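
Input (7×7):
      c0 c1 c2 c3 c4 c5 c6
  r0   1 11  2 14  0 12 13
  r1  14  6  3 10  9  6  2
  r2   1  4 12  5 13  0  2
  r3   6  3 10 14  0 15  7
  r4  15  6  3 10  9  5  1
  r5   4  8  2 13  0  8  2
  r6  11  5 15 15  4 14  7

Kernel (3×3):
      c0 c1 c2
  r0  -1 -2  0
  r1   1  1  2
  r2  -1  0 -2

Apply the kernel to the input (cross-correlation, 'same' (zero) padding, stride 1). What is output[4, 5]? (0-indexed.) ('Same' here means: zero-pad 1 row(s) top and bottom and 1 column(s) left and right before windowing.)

-18

The receptive field on the zero-padded input at this output position is [0 15 7 / 9 5 1 / 0 8 2]. Elementwise product with the kernel and sum: 0·-1 + 15·-2 + 9·1 + 5·1 + 1·2 + 0·-1 + 2·-2.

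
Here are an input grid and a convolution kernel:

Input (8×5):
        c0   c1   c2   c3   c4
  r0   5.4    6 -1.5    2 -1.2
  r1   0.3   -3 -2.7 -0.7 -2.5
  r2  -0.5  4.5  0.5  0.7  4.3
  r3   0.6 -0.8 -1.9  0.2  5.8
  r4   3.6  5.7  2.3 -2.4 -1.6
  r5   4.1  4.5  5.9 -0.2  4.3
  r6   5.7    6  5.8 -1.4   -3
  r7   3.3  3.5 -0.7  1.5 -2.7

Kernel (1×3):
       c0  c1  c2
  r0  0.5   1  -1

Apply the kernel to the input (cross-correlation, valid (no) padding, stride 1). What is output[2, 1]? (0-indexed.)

2.05

The receptive field on the input at this output position is [4.5 0.5 0.7]. Elementwise product with the kernel and sum: 4.5·0.5 + 0.5·1 + 0.7·-1.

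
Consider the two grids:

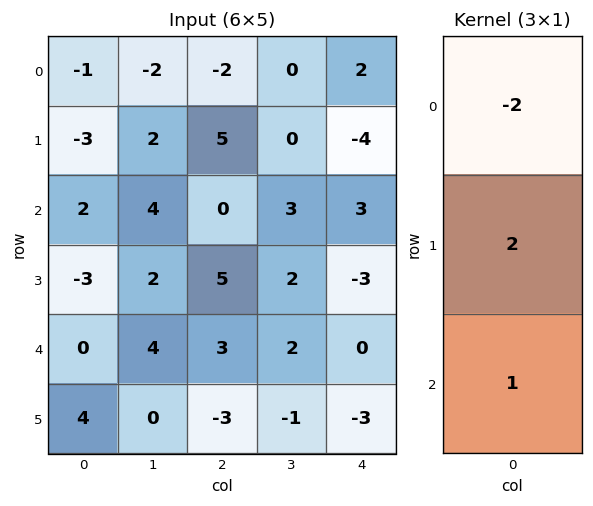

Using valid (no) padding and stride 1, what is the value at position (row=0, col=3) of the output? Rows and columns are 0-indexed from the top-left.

3

The receptive field on the input at this output position is [0 / 0 / 3]. Elementwise product with the kernel and sum: 0·-2 + 0·2 + 3·1.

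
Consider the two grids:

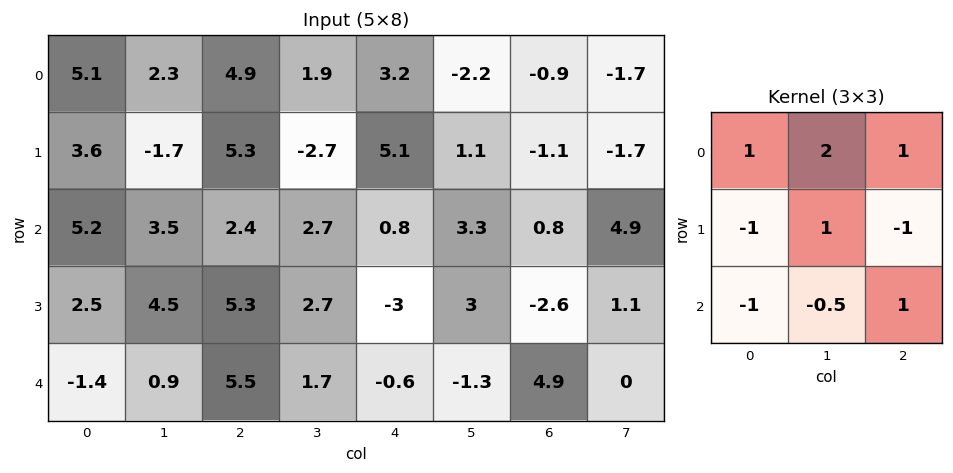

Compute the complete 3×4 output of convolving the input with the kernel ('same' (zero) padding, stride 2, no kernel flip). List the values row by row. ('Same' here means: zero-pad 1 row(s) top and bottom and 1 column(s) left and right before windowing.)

-0.7 -2.95 4.75 0.75
10.45 -2.05 5.2 -10.8
7.2 20.7 -1.3 5.1

Output[0,0]: The receptive field on the zero-padded input at this output position is [0 0 0 / 0 5.1 2.3 / 0 3.6 -1.7]. Elementwise product with the kernel and sum: 0·1 + 0·2 + 0·1 + 0·-1 + 5.1·1 + 2.3·-1 + 0·-1 + 3.6·-0.5 + -1.7·1.
Output[0,1]: The receptive field on the zero-padded input at this output position is [0 0 0 / 2.3 4.9 1.9 / -1.7 5.3 -2.7]. Elementwise product with the kernel and sum: 0·1 + 0·2 + 0·1 + 2.3·-1 + 4.9·1 + 1.9·-1 + -1.7·-1 + 5.3·-0.5 + -2.7·1.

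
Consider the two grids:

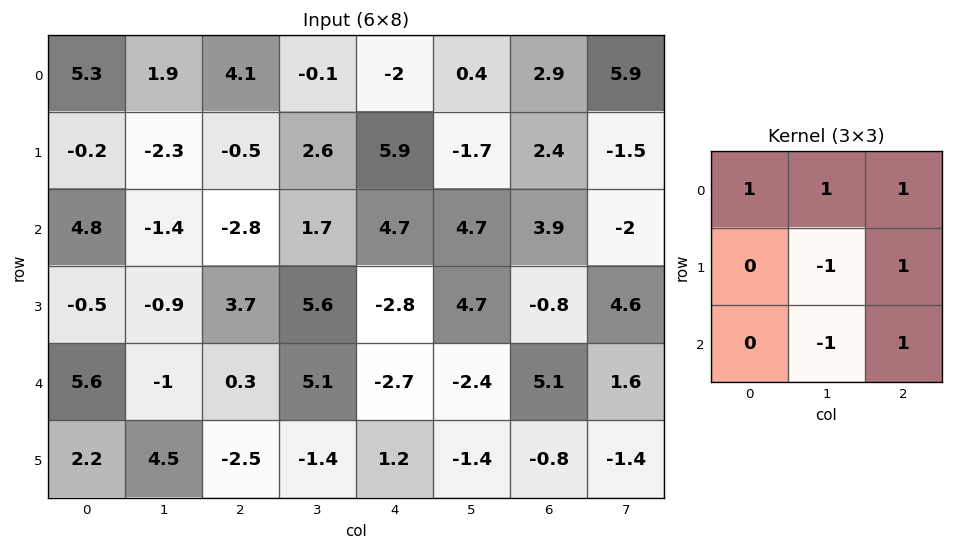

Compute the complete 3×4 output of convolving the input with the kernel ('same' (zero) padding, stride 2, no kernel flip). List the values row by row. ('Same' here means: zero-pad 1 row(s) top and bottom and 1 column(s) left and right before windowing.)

Output[0,0]: The receptive field on the zero-padded input at this output position is [0 0 0 / 0 5.3 1.9 / 0 -0.2 -2.3]. Elementwise product with the kernel and sum: 0·1 + 0·1 + 0·1 + 5.3·-1 + 1.9·1 + -0.2·-1 + -2.3·1.

-5.5 -1.1 -5.2 -0.9
-9.1 6.2 14.3 -1.3
-5.7 14.3 5.2 4.4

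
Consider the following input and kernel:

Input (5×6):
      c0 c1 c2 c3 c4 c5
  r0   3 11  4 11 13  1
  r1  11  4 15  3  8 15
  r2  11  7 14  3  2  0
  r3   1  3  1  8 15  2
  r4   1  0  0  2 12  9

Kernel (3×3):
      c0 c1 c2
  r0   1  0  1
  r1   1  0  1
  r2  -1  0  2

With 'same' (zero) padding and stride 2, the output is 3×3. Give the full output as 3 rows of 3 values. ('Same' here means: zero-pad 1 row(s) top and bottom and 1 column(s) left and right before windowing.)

Output[0,0]: The receptive field on the zero-padded input at this output position is [0 0 0 / 0 3 11 / 0 11 4]. Elementwise product with the kernel and sum: 0·1 + 0·1 + 0·1 + 11·1 + 0·-1 + 4·2.
Output[0,1]: The receptive field on the zero-padded input at this output position is [0 0 0 / 11 4 11 / 4 15 3]. Elementwise product with the kernel and sum: 0·1 + 0·1 + 11·1 + 11·1 + 4·-1 + 3·2.

19 24 39
17 30 17
3 13 21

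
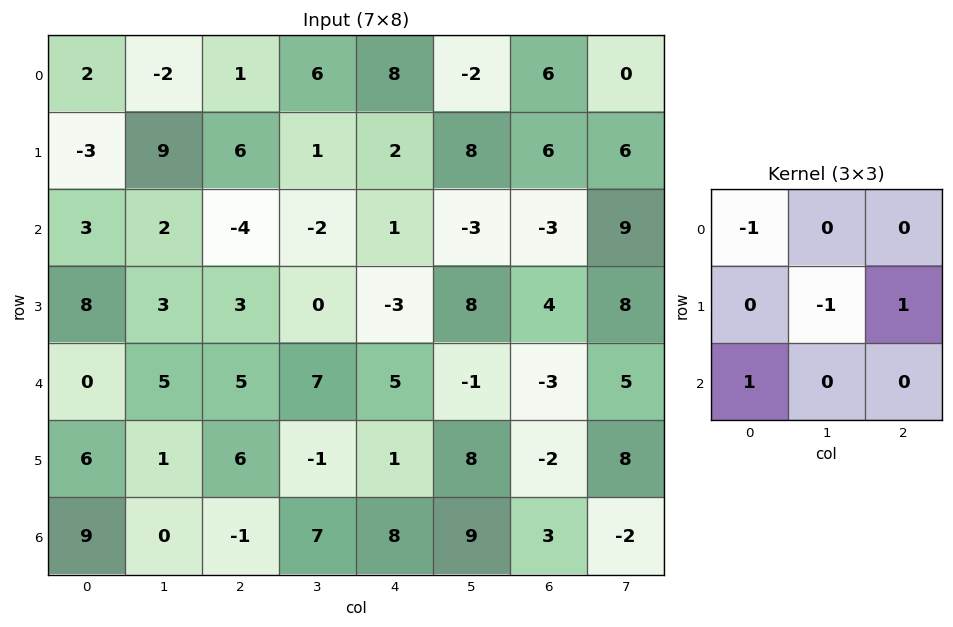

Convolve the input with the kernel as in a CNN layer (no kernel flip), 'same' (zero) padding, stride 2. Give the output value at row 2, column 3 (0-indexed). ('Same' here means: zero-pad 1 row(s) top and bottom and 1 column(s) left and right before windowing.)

8

The receptive field on the zero-padded input at this output position is [8 4 8 / -1 -3 5 / 8 -2 8]. Elementwise product with the kernel and sum: 8·-1 + -3·-1 + 5·1 + 8·1.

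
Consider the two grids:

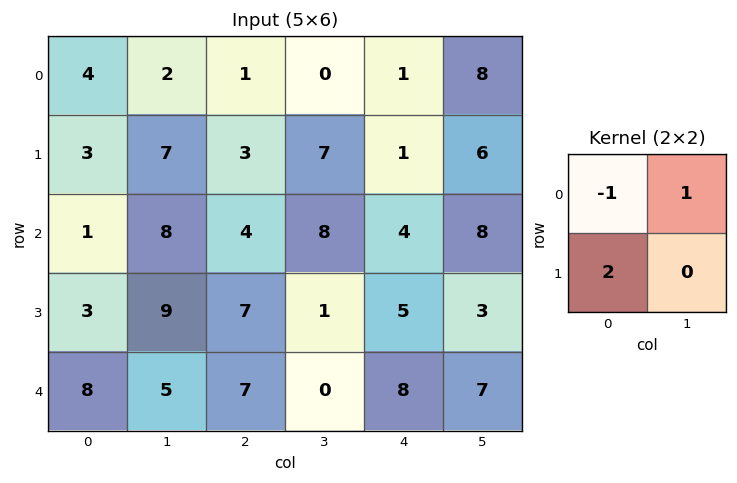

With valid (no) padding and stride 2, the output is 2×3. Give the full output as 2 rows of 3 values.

Output[0,0]: The receptive field on the input at this output position is [4 2 / 3 7]. Elementwise product with the kernel and sum: 4·-1 + 2·1 + 3·2.
Output[0,1]: The receptive field on the input at this output position is [1 0 / 3 7]. Elementwise product with the kernel and sum: 1·-1 + 0·1 + 3·2.

4 5 9
13 18 14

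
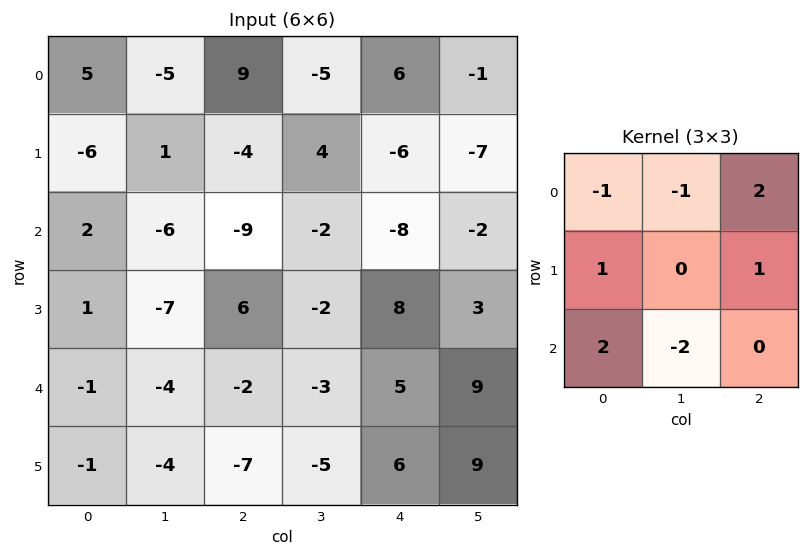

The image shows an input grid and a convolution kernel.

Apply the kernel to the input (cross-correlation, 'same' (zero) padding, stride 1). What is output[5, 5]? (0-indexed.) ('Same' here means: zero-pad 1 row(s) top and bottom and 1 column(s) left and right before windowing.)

The receptive field on the zero-padded input at this output position is [5 9 0 / 6 9 0 / 0 0 0]. Elementwise product with the kernel and sum: 5·-1 + 9·-1 + 0·2 + 6·1 + 0·1 + 0·2 + 0·-2.

-8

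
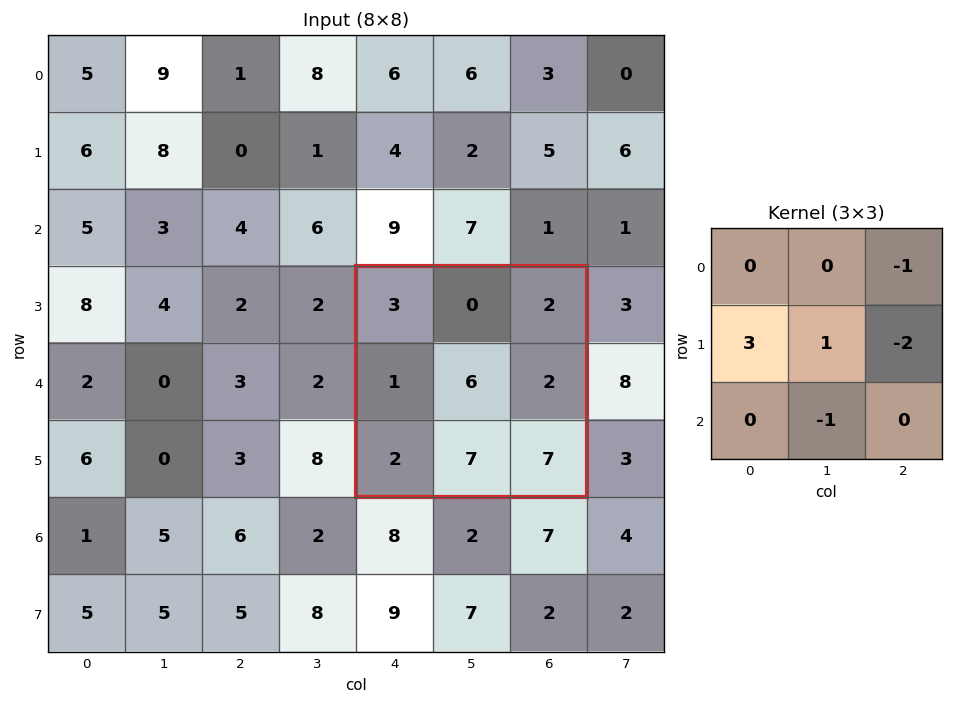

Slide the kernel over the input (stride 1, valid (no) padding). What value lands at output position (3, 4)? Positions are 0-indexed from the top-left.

The receptive field on the input at this output position is [3 0 2 / 1 6 2 / 2 7 7]. Elementwise product with the kernel and sum: 2·-1 + 1·3 + 6·1 + 2·-2 + 7·-1.

-4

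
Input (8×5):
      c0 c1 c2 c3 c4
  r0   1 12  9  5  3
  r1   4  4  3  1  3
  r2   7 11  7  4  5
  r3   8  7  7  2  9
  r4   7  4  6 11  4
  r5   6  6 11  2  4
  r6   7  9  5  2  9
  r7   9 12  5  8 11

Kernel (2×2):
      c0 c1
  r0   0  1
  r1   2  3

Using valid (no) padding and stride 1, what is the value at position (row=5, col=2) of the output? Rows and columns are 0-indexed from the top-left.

18

The receptive field on the input at this output position is [11 2 / 5 2]. Elementwise product with the kernel and sum: 2·1 + 5·2 + 2·3.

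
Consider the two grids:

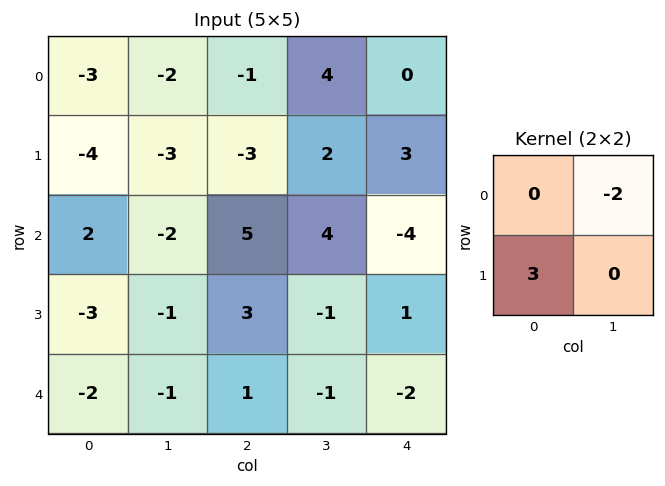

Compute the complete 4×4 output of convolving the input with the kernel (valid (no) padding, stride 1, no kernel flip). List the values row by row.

-8 -7 -17 6
12 0 11 6
-5 -13 1 5
-4 -9 5 -5

Output[0,0]: The receptive field on the input at this output position is [-3 -2 / -4 -3]. Elementwise product with the kernel and sum: -2·-2 + -4·3.
Output[0,1]: The receptive field on the input at this output position is [-2 -1 / -3 -3]. Elementwise product with the kernel and sum: -1·-2 + -3·3.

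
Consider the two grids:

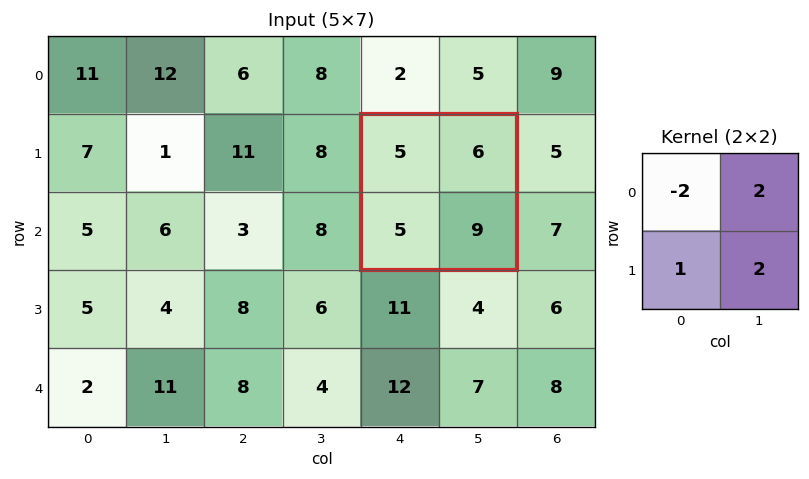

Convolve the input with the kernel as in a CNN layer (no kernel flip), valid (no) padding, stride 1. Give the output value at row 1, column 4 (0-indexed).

25

The receptive field on the input at this output position is [5 6 / 5 9]. Elementwise product with the kernel and sum: 5·-2 + 6·2 + 5·1 + 9·2.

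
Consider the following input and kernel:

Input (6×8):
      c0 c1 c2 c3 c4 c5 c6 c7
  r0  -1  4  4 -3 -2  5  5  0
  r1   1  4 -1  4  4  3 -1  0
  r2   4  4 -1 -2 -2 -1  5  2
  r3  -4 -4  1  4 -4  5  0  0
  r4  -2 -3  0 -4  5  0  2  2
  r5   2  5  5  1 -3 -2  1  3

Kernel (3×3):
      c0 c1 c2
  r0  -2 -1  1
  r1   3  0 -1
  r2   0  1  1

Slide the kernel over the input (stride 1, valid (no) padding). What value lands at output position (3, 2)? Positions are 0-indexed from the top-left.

-17

The receptive field on the input at this output position is [1 4 -4 / 0 -4 5 / 5 1 -3]. Elementwise product with the kernel and sum: 1·-2 + 4·-1 + -4·1 + 0·3 + 5·-1 + 1·1 + -3·1.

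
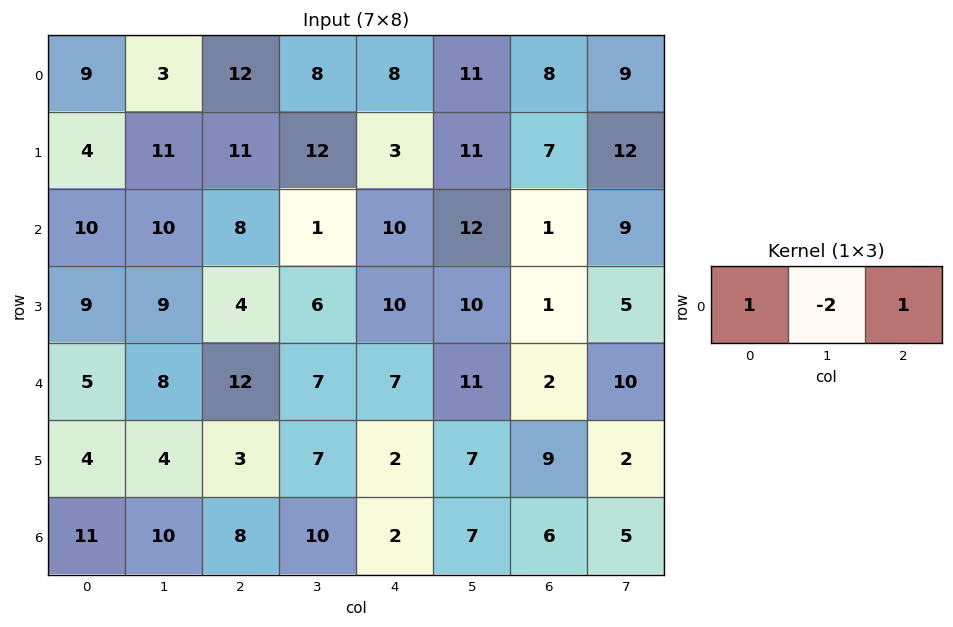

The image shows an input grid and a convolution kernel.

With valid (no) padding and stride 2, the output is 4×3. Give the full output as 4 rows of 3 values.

15 4 -6
-2 16 -13
1 5 -13
-1 -10 -6

Output[0,0]: The receptive field on the input at this output position is [9 3 12]. Elementwise product with the kernel and sum: 9·1 + 3·-2 + 12·1.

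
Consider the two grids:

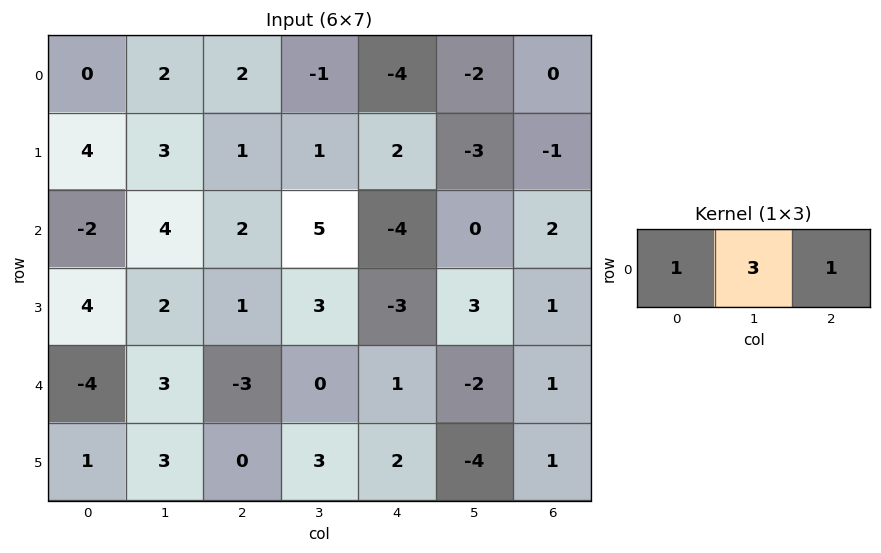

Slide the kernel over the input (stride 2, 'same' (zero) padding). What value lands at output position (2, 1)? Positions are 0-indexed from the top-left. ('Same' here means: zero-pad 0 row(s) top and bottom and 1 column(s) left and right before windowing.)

The receptive field on the zero-padded input at this output position is [3 -3 0]. Elementwise product with the kernel and sum: 3·1 + -3·3 + 0·1.

-6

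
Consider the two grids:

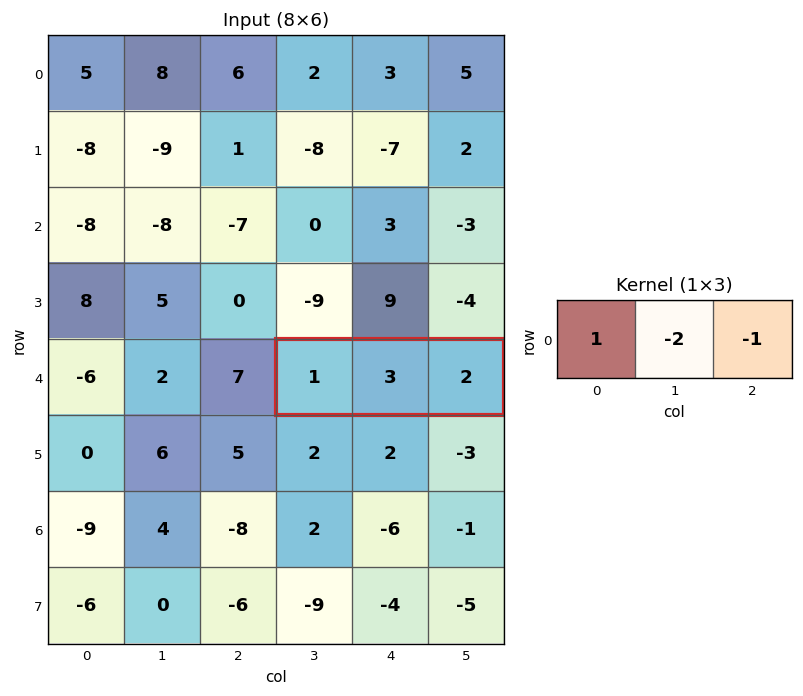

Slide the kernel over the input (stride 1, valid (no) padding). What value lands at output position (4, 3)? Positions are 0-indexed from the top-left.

The receptive field on the input at this output position is [1 3 2]. Elementwise product with the kernel and sum: 1·1 + 3·-2 + 2·-1.

-7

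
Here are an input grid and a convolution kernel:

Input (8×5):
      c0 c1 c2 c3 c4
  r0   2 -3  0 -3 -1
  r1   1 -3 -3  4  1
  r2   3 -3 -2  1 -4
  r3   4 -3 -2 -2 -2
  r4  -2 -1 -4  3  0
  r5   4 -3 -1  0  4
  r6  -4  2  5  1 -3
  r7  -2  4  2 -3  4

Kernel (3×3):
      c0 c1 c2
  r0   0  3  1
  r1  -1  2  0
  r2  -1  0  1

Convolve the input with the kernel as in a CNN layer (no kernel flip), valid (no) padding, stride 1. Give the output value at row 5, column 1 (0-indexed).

The receptive field on the input at this output position is [-3 -1 0 / 2 5 1 / 4 2 -3]. Elementwise product with the kernel and sum: -1·3 + 0·1 + 2·-1 + 5·2 + 4·-1 + -3·1.

-2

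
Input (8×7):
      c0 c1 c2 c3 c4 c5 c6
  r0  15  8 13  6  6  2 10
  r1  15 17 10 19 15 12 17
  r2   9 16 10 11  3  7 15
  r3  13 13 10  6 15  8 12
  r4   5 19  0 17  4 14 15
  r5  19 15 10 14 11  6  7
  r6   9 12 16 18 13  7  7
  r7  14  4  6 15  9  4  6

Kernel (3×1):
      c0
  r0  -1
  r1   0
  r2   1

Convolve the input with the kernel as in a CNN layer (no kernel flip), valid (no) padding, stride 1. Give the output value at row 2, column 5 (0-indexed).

7

The receptive field on the input at this output position is [7 / 8 / 14]. Elementwise product with the kernel and sum: 7·-1 + 14·1.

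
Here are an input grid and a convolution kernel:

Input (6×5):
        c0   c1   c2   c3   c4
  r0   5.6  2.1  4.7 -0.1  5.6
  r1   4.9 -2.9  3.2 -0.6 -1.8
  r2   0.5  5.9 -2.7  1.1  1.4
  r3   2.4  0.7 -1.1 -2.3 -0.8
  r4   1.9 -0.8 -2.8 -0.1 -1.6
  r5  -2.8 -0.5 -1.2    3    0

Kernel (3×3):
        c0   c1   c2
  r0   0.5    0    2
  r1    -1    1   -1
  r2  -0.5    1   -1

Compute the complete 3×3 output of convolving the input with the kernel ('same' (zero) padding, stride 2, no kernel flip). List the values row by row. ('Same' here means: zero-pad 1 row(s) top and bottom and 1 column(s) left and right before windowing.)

11.3 7.95 4.2
-9.5 -11.5 0.35
1.8 -10.1 -4.15

Output[0,0]: The receptive field on the zero-padded input at this output position is [0 0 0 / 0 5.6 2.1 / 0 4.9 -2.9]. Elementwise product with the kernel and sum: 0·0.5 + 0·2 + 0·-1 + 5.6·1 + 2.1·-1 + 0·-0.5 + 4.9·1 + -2.9·-1.
Output[0,1]: The receptive field on the zero-padded input at this output position is [0 0 0 / 2.1 4.7 -0.1 / -2.9 3.2 -0.6]. Elementwise product with the kernel and sum: 0·0.5 + 0·2 + 2.1·-1 + 4.7·1 + -0.1·-1 + -2.9·-0.5 + 3.2·1 + -0.6·-1.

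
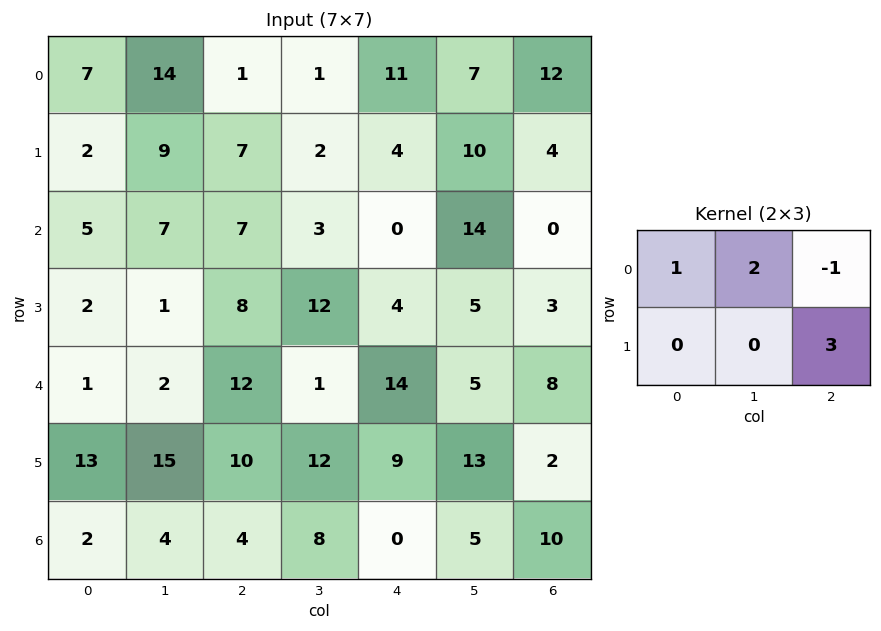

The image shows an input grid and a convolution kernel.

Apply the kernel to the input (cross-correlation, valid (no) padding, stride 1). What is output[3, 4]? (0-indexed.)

The receptive field on the input at this output position is [4 5 3 / 14 5 8]. Elementwise product with the kernel and sum: 4·1 + 5·2 + 3·-1 + 8·3.

35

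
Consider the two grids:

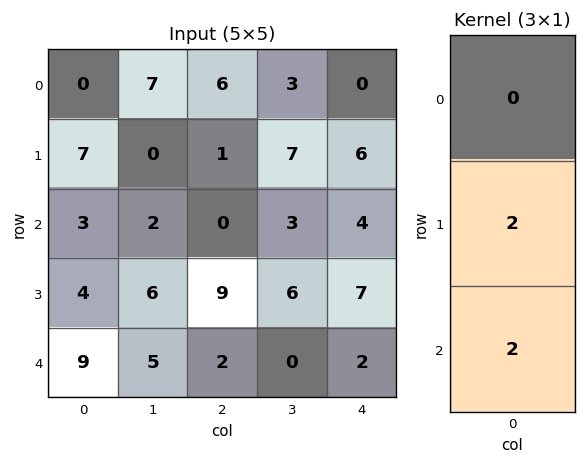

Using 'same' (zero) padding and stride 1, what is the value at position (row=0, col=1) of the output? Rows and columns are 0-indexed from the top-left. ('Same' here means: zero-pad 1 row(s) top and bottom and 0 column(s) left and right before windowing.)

14

The receptive field on the zero-padded input at this output position is [0 / 7 / 0]. Elementwise product with the kernel and sum: 7·2 + 0·2.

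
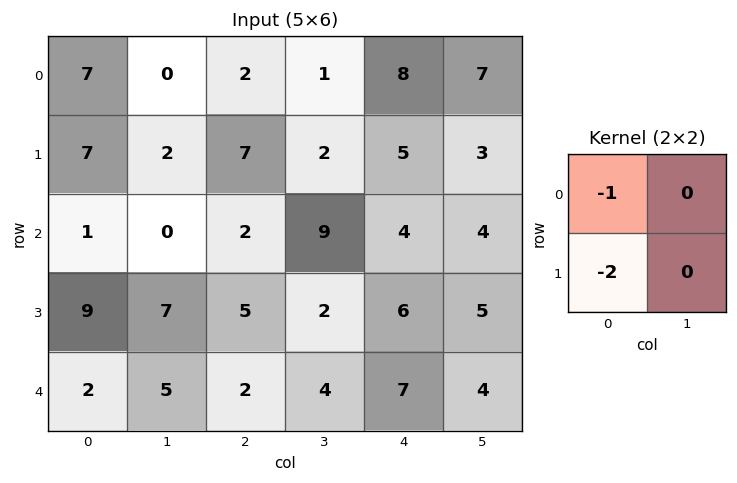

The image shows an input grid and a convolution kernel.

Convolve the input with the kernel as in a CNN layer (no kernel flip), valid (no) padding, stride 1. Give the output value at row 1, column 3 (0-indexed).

-20

The receptive field on the input at this output position is [2 5 / 9 4]. Elementwise product with the kernel and sum: 2·-1 + 9·-2.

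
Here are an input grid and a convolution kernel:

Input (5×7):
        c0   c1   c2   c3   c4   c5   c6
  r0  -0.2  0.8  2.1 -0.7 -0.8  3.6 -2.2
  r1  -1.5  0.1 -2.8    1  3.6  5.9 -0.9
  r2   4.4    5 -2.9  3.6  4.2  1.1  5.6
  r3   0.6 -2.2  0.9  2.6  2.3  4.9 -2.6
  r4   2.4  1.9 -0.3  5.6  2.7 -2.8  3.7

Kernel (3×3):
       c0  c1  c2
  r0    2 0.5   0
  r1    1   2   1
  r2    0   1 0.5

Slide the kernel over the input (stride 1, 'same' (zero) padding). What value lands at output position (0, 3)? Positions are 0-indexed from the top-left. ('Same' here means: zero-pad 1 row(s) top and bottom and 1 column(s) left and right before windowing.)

2.7

The receptive field on the zero-padded input at this output position is [0 0 0 / 2.1 -0.7 -0.8 / -2.8 1 3.6]. Elementwise product with the kernel and sum: 0·2 + 0·0.5 + 2.1·1 + -0.7·2 + -0.8·1 + 1·1 + 3.6·0.5.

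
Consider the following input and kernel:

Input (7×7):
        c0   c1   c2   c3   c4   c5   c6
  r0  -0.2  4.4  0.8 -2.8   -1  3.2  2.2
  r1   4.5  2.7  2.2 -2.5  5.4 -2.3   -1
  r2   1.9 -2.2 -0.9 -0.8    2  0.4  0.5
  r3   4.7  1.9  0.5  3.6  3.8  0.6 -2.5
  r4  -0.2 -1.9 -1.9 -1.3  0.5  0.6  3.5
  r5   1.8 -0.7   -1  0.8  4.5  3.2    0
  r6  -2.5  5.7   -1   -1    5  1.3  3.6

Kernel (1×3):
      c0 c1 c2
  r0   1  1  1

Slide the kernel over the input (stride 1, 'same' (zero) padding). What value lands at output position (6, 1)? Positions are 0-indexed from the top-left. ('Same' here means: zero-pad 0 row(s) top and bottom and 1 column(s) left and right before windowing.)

2.2

The receptive field on the zero-padded input at this output position is [-2.5 5.7 -1]. Elementwise product with the kernel and sum: -2.5·1 + 5.7·1 + -1·1.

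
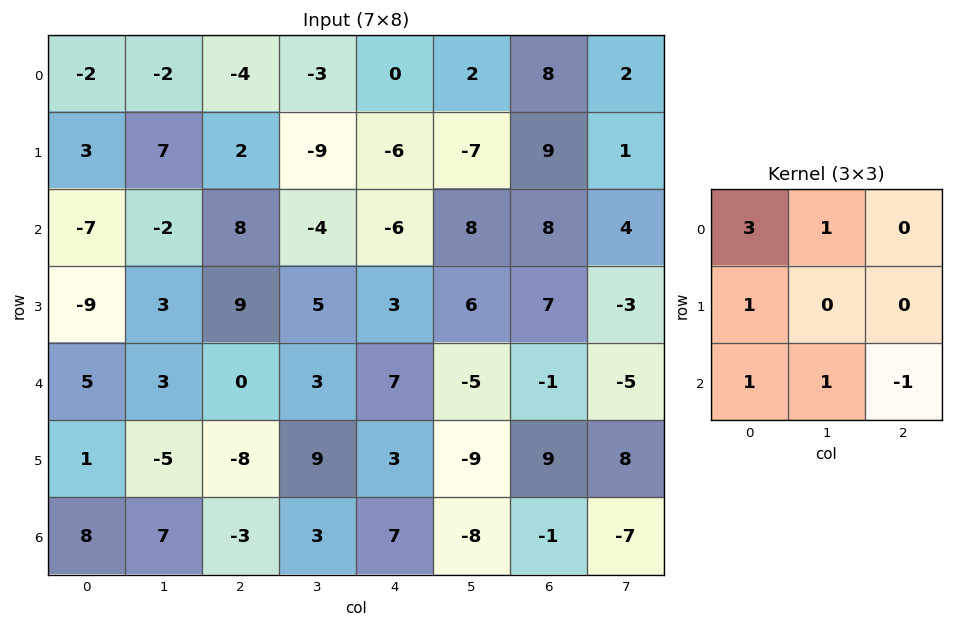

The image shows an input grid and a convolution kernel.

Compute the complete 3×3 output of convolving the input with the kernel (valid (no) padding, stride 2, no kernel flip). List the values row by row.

-22 -3 -10
-24 25 -4
37 -12 19

Output[0,0]: The receptive field on the input at this output position is [-2 -2 -4 / 3 7 2 / -7 -2 8]. Elementwise product with the kernel and sum: -2·3 + -2·1 + 3·1 + -7·1 + -2·1 + 8·-1.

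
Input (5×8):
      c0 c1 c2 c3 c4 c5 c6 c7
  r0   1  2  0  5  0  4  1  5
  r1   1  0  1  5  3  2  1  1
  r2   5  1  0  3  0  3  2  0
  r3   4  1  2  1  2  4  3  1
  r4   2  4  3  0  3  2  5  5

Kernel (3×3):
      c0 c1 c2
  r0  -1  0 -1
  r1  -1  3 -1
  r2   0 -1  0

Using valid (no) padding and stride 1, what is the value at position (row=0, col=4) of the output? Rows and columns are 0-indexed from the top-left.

The receptive field on the input at this output position is [0 4 1 / 3 2 1 / 0 3 2]. Elementwise product with the kernel and sum: 0·-1 + 1·-1 + 3·-1 + 2·3 + 1·-1 + 3·-1.

-2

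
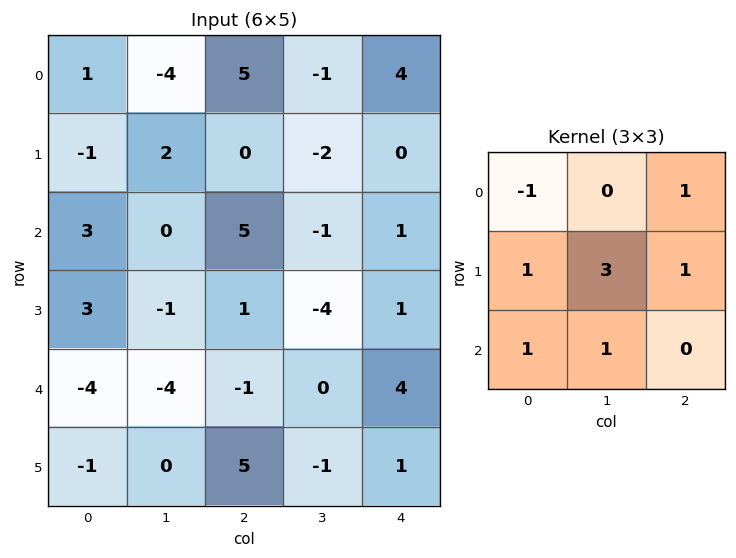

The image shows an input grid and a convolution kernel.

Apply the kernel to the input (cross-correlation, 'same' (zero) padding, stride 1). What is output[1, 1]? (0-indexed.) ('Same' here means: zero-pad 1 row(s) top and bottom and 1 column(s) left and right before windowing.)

The receptive field on the zero-padded input at this output position is [1 -4 5 / -1 2 0 / 3 0 5]. Elementwise product with the kernel and sum: 1·-1 + 5·1 + -1·1 + 2·3 + 0·1 + 3·1 + 0·1.

12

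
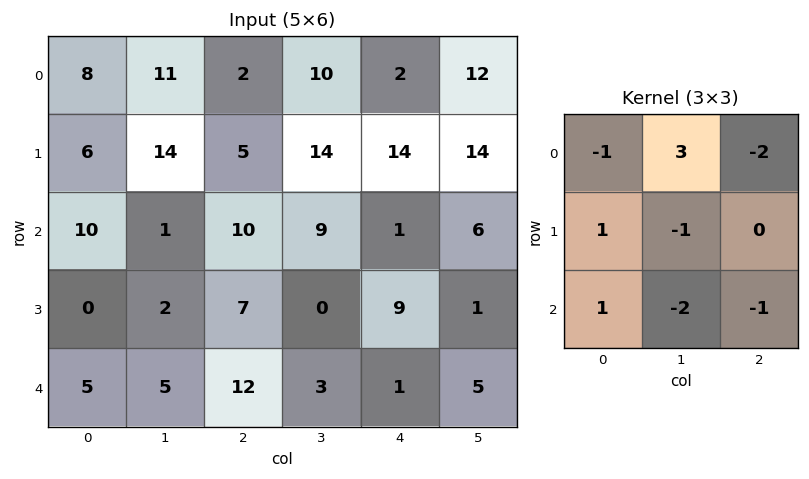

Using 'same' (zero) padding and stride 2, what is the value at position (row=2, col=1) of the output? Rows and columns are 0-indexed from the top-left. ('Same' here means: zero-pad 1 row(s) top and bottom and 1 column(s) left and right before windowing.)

12

The receptive field on the zero-padded input at this output position is [2 7 0 / 5 12 3 / 0 0 0]. Elementwise product with the kernel and sum: 2·-1 + 7·3 + 0·-2 + 5·1 + 12·-1 + 0·1 + 0·-2 + 0·-1.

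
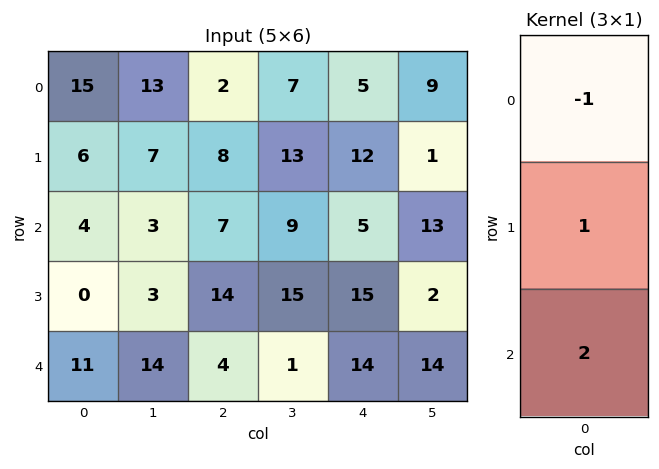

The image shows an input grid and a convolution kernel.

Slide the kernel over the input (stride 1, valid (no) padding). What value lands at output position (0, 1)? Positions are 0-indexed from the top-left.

0

The receptive field on the input at this output position is [13 / 7 / 3]. Elementwise product with the kernel and sum: 13·-1 + 7·1 + 3·2.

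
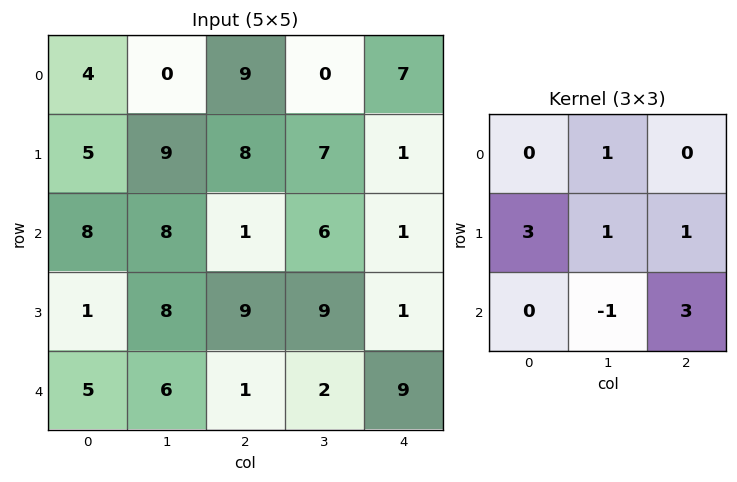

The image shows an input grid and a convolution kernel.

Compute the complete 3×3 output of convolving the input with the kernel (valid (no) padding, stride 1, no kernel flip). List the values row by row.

27 68 29
61 57 11
25 48 68

Output[0,0]: The receptive field on the input at this output position is [4 0 9 / 5 9 8 / 8 8 1]. Elementwise product with the kernel and sum: 0·1 + 5·3 + 9·1 + 8·1 + 8·-1 + 1·3.
Output[0,1]: The receptive field on the input at this output position is [0 9 0 / 9 8 7 / 8 1 6]. Elementwise product with the kernel and sum: 9·1 + 9·3 + 8·1 + 7·1 + 1·-1 + 6·3.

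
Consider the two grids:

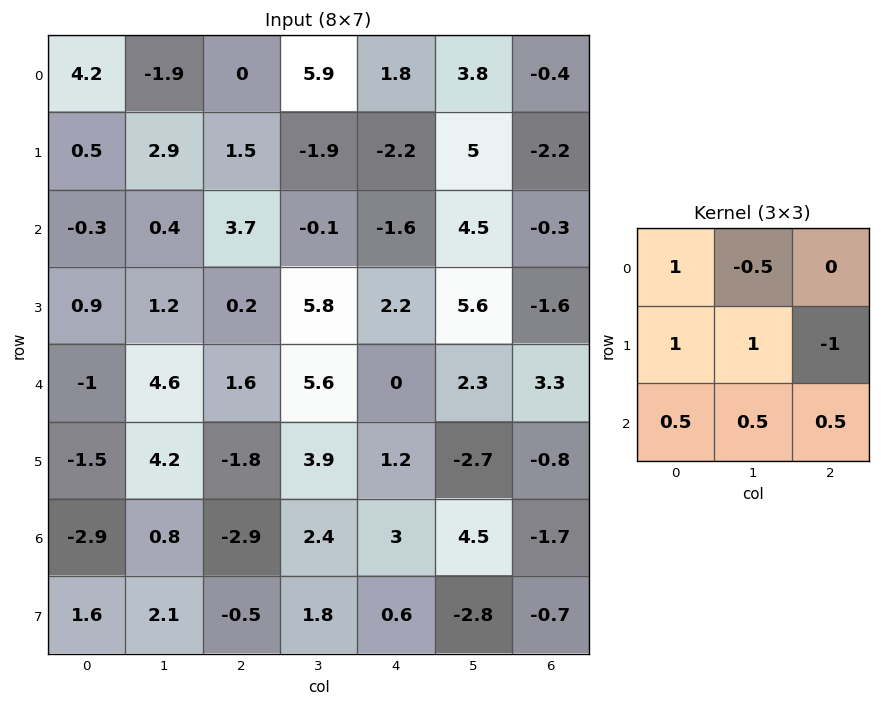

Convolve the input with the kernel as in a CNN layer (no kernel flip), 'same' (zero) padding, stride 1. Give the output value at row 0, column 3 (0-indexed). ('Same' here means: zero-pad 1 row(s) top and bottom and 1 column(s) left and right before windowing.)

The receptive field on the zero-padded input at this output position is [0 0 0 / 0 5.9 1.8 / 1.5 -1.9 -2.2]. Elementwise product with the kernel and sum: 0·1 + 0·-0.5 + 0·1 + 5.9·1 + 1.8·-1 + 1.5·0.5 + -1.9·0.5 + -2.2·0.5.

2.8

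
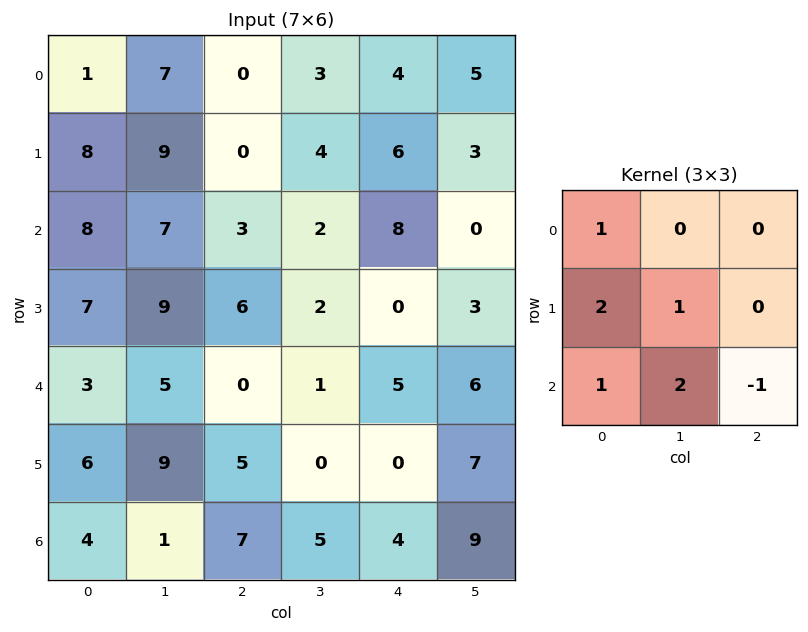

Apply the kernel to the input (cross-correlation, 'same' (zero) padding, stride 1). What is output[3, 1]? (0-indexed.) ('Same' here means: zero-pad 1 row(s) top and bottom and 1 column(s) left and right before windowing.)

44

The receptive field on the zero-padded input at this output position is [8 7 3 / 7 9 6 / 3 5 0]. Elementwise product with the kernel and sum: 8·1 + 7·2 + 9·1 + 3·1 + 5·2 + 0·-1.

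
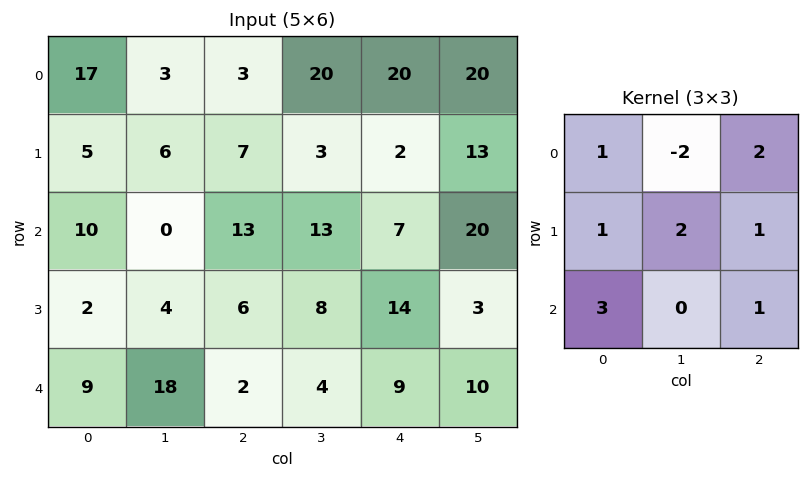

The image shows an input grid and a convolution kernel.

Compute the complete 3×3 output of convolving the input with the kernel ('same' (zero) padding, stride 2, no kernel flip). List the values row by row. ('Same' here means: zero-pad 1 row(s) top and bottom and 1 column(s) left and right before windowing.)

43 50 102
26 57 99
40 34 18

Output[0,0]: The receptive field on the zero-padded input at this output position is [0 0 0 / 0 17 3 / 0 5 6]. Elementwise product with the kernel and sum: 0·1 + 0·-2 + 0·2 + 0·1 + 17·2 + 3·1 + 0·3 + 6·1.
Output[0,1]: The receptive field on the zero-padded input at this output position is [0 0 0 / 3 3 20 / 6 7 3]. Elementwise product with the kernel and sum: 0·1 + 0·-2 + 0·2 + 3·1 + 3·2 + 20·1 + 6·3 + 3·1.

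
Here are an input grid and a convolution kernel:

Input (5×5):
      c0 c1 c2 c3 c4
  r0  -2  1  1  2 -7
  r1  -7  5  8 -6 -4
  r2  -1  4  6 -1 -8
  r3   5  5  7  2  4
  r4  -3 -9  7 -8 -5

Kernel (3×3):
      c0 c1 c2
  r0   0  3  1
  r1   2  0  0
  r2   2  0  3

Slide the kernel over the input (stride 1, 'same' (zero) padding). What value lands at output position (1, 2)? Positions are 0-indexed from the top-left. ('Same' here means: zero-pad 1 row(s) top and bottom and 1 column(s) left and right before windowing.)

The receptive field on the zero-padded input at this output position is [1 1 2 / 5 8 -6 / 4 6 -1]. Elementwise product with the kernel and sum: 1·3 + 2·1 + 5·2 + 4·2 + -1·3.

20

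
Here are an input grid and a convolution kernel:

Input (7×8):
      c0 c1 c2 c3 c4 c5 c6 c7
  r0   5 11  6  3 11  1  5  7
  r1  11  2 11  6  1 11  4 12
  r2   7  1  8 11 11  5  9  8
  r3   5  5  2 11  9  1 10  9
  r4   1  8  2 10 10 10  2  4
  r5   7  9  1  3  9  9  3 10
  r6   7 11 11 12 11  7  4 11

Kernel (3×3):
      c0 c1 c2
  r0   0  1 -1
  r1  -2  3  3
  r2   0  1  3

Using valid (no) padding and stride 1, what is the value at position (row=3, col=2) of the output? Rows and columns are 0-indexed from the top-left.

The receptive field on the input at this output position is [2 11 9 / 2 10 10 / 1 3 9]. Elementwise product with the kernel and sum: 11·1 + 9·-1 + 2·-2 + 10·3 + 10·3 + 3·1 + 9·3.

88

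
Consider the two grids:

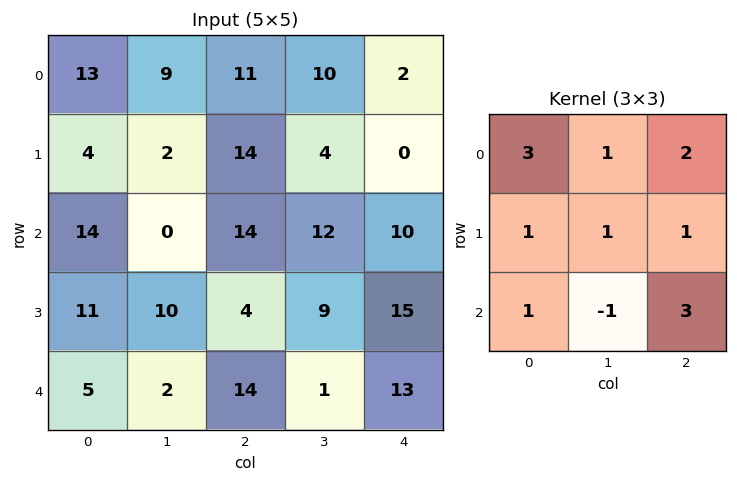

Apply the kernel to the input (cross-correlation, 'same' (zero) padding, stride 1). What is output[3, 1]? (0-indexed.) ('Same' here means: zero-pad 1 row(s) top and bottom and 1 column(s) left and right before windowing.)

The receptive field on the zero-padded input at this output position is [14 0 14 / 11 10 4 / 5 2 14]. Elementwise product with the kernel and sum: 14·3 + 0·1 + 14·2 + 11·1 + 10·1 + 4·1 + 5·1 + 2·-1 + 14·3.

140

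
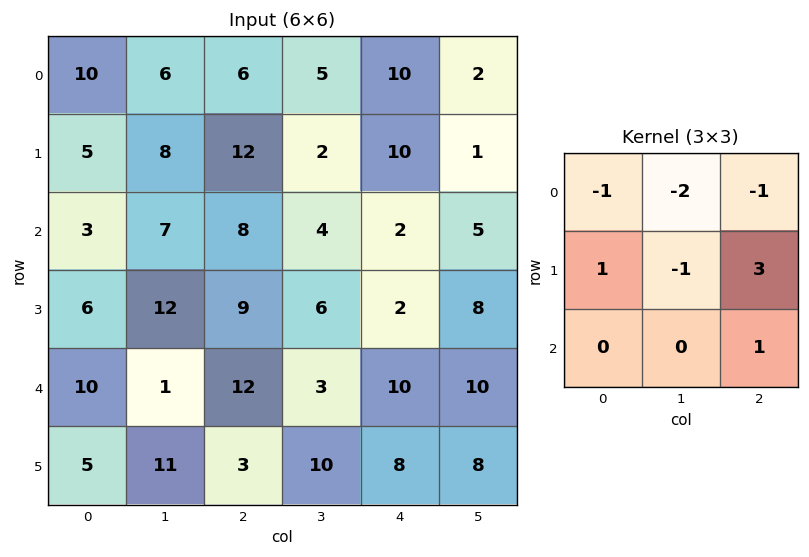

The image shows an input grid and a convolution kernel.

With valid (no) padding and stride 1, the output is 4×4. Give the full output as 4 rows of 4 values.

Output[0,0]: The receptive field on the input at this output position is [10 6 6 / 5 8 12 / 3 7 8]. Elementwise product with the kernel and sum: 10·-1 + 6·-2 + 6·-1 + 5·1 + 8·-1 + 12·3 + 8·1.

13 -17 16 -27
-4 -17 -14 2
8 -3 1 25
9 -28 24 13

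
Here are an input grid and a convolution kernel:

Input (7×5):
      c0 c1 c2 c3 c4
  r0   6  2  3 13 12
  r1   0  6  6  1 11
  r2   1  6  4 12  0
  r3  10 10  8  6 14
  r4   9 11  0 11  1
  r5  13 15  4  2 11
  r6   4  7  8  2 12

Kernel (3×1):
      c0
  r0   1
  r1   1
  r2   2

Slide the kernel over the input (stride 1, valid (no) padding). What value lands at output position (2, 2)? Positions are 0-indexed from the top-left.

The receptive field on the input at this output position is [4 / 8 / 0]. Elementwise product with the kernel and sum: 4·1 + 8·1 + 0·2.

12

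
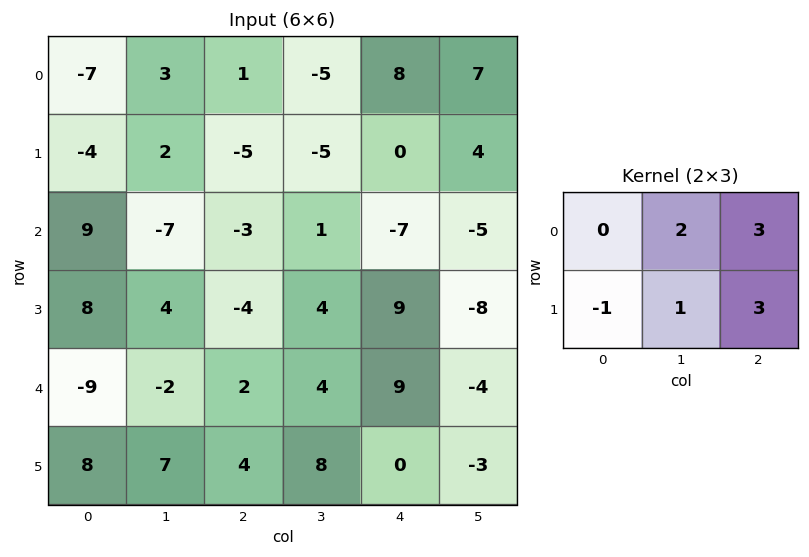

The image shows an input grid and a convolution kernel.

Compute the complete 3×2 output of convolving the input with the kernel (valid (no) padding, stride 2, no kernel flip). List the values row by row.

Output[0,0]: The receptive field on the input at this output position is [-7 3 1 / -4 2 -5]. Elementwise product with the kernel and sum: 3·2 + 1·3 + -4·-1 + 2·1 + -5·3.

0 14
-39 16
13 39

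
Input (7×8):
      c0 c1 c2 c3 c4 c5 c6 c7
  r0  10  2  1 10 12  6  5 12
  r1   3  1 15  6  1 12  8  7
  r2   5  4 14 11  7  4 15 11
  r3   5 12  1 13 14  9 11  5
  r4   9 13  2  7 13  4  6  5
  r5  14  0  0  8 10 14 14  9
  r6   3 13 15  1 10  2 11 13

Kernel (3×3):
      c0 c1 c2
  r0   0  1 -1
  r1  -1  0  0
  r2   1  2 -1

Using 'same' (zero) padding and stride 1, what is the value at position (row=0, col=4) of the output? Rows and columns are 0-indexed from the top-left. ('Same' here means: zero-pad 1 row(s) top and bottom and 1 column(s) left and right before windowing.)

-14

The receptive field on the zero-padded input at this output position is [0 0 0 / 10 12 6 / 6 1 12]. Elementwise product with the kernel and sum: 0·1 + 0·-1 + 10·-1 + 6·1 + 1·2 + 12·-1.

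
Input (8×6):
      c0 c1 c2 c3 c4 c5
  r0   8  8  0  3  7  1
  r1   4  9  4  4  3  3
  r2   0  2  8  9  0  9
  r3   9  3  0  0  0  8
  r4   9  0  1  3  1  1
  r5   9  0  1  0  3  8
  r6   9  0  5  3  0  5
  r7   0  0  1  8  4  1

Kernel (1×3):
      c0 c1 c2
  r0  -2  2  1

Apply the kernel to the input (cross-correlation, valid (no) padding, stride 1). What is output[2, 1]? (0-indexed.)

21

The receptive field on the input at this output position is [2 8 9]. Elementwise product with the kernel and sum: 2·-2 + 8·2 + 9·1.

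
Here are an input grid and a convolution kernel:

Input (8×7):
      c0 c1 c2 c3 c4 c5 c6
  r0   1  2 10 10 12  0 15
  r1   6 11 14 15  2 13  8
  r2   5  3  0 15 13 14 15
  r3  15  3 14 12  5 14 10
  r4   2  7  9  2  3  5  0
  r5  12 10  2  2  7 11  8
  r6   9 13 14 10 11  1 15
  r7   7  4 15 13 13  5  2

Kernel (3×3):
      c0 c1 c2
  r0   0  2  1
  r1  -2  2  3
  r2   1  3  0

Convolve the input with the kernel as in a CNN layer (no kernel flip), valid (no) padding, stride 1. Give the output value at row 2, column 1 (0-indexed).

The receptive field on the input at this output position is [3 0 15 / 3 14 12 / 7 9 2]. Elementwise product with the kernel and sum: 0·2 + 15·1 + 3·-2 + 14·2 + 12·3 + 7·1 + 9·3.

107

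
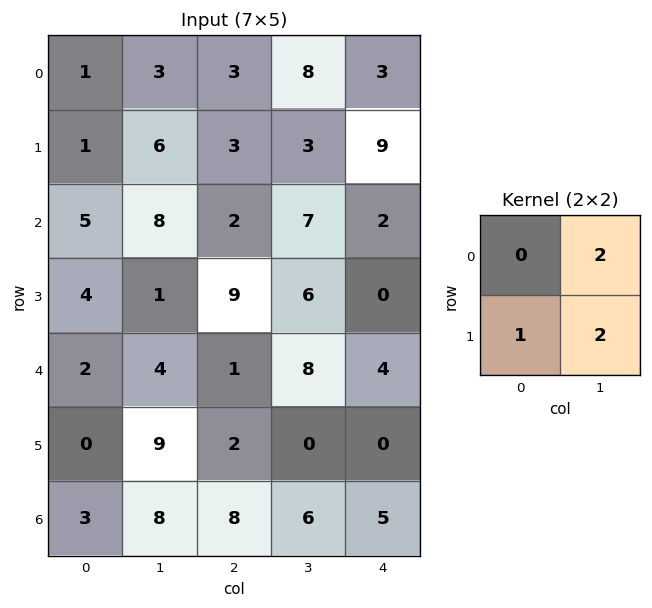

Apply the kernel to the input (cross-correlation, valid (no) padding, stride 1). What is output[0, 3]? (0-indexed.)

27

The receptive field on the input at this output position is [8 3 / 3 9]. Elementwise product with the kernel and sum: 3·2 + 3·1 + 9·2.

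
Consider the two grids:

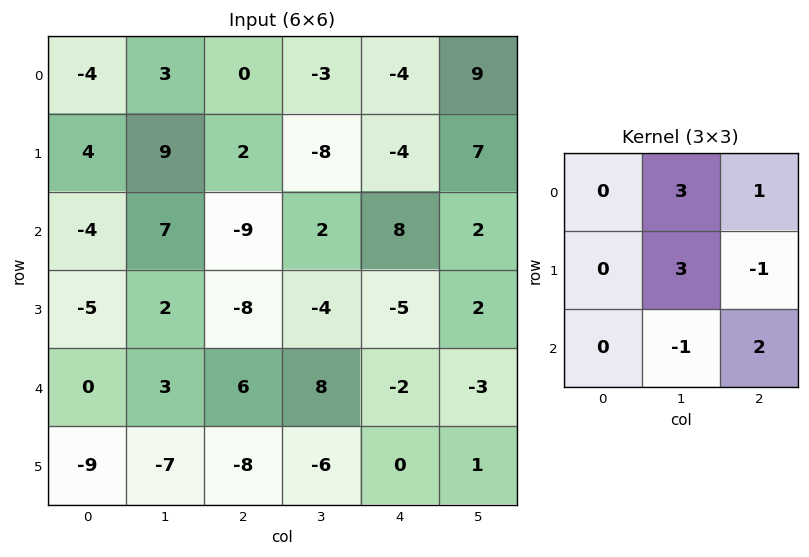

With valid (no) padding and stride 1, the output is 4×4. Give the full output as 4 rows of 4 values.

9 24 -19 -26
41 -31 -36 26
35 -35 -5 5
-8 -22 15 -14

Output[0,0]: The receptive field on the input at this output position is [-4 3 0 / 4 9 2 / -4 7 -9]. Elementwise product with the kernel and sum: 3·3 + 0·1 + 9·3 + 2·-1 + 7·-1 + -9·2.
Output[0,1]: The receptive field on the input at this output position is [3 0 -3 / 9 2 -8 / 7 -9 2]. Elementwise product with the kernel and sum: 0·3 + -3·1 + 2·3 + -8·-1 + -9·-1 + 2·2.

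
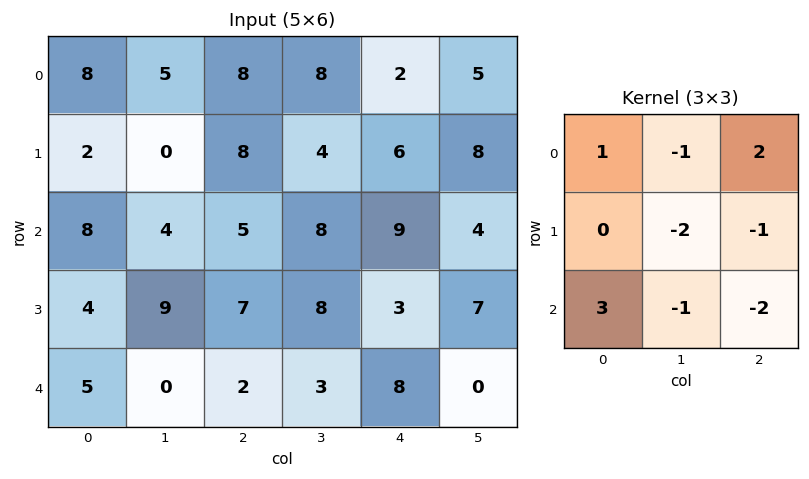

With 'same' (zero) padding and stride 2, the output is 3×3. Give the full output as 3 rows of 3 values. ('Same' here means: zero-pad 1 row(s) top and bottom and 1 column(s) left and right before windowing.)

Output[0,0]: The receptive field on the zero-padded input at this output position is [0 0 0 / 0 8 5 / 0 2 0]. Elementwise product with the kernel and sum: 0·1 + 0·-1 + 0·2 + 8·-2 + 5·-1 + 0·3 + 2·-1 + 0·-2.
Output[0,1]: The receptive field on the zero-padded input at this output position is [0 0 0 / 5 8 8 / 0 8 4]. Elementwise product with the kernel and sum: 0·1 + 0·-1 + 0·2 + 8·-2 + 8·-1 + 0·3 + 8·-1 + 4·-2.

-23 -40 -19
-44 -14 -1
4 11 3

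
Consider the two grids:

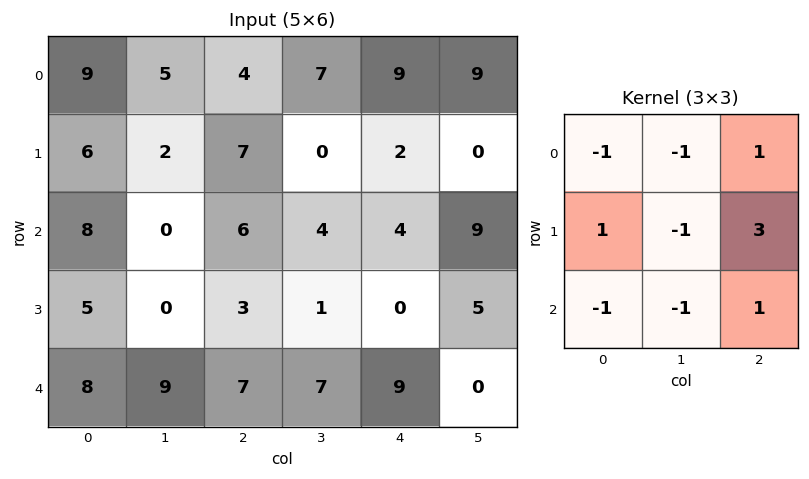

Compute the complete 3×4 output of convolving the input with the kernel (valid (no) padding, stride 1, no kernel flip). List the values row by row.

Output[0,0]: The receptive field on the input at this output position is [9 5 4 / 6 2 7 / 8 0 6]. Elementwise product with the kernel and sum: 9·-1 + 5·-1 + 4·1 + 6·1 + 2·-1 + 7·3 + 8·-1 + 0·-1 + 6·1.

13 -9 5 -8
23 -5 5 29
2 -11 -9 1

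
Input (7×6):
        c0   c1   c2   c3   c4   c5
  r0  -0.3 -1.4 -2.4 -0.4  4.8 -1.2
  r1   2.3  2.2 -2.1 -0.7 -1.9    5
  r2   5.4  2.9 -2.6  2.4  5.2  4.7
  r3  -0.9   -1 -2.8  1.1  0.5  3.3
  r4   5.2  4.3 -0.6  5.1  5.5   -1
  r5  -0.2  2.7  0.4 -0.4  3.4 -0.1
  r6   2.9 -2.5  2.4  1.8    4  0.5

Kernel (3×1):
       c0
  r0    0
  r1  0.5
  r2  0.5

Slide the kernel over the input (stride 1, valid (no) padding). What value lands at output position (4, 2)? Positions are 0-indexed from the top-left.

The receptive field on the input at this output position is [-0.6 / 0.4 / 2.4]. Elementwise product with the kernel and sum: 0.4·0.5 + 2.4·0.5.

1.4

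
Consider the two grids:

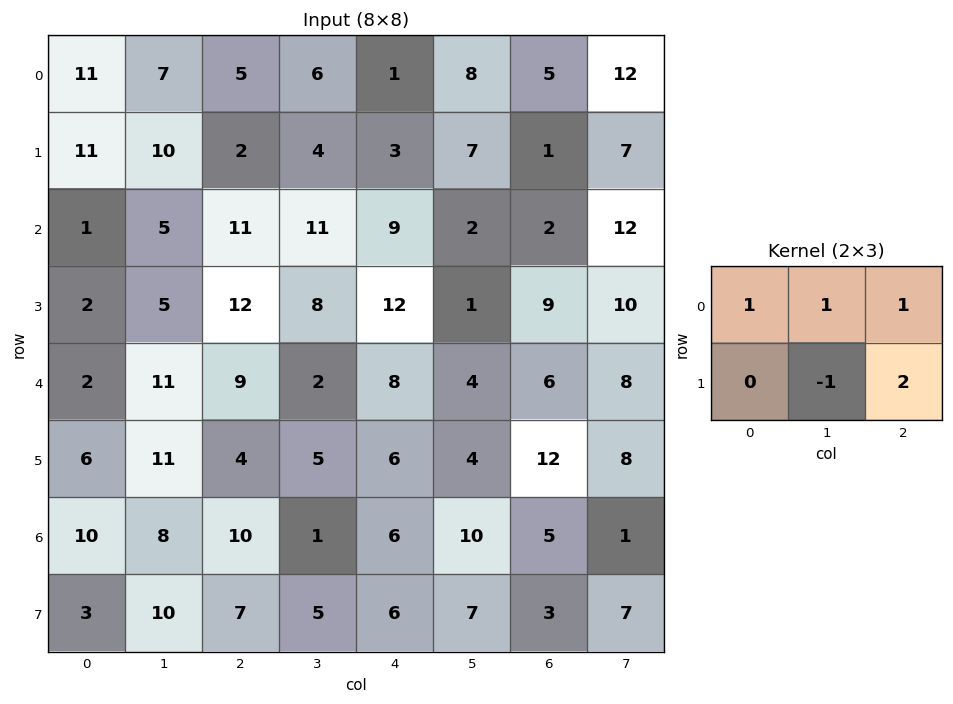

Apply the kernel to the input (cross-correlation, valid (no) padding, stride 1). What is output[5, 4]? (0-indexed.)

22

The receptive field on the input at this output position is [6 4 12 / 6 10 5]. Elementwise product with the kernel and sum: 6·1 + 4·1 + 12·1 + 10·-1 + 5·2.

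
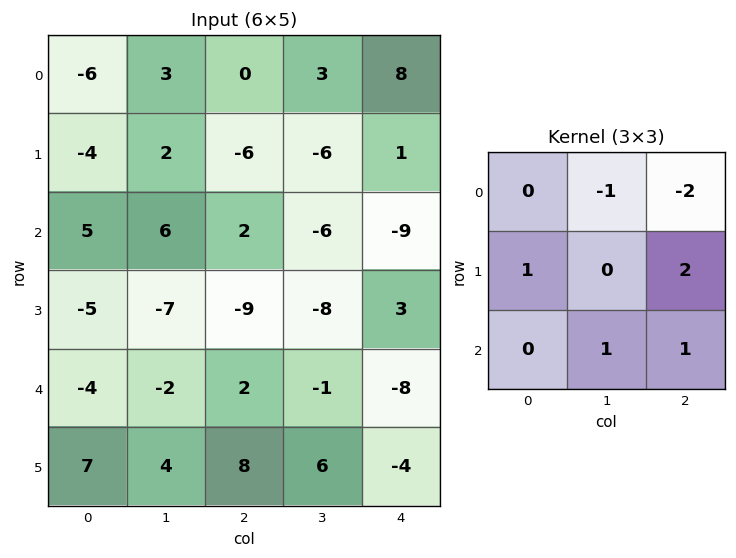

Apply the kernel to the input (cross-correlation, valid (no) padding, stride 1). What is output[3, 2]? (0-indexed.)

The receptive field on the input at this output position is [-9 -8 3 / 2 -1 -8 / 8 6 -4]. Elementwise product with the kernel and sum: -8·-1 + 3·-2 + 2·1 + -8·2 + 6·1 + -4·1.

-10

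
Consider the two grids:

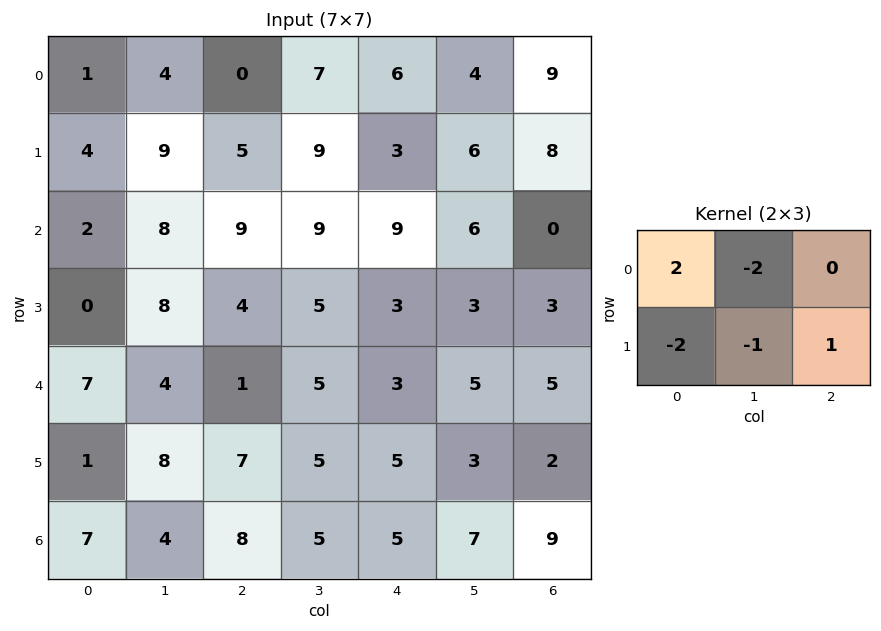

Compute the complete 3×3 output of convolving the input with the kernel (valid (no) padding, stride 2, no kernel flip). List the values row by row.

Output[0,0]: The receptive field on the input at this output position is [1 4 0 / 4 9 5]. Elementwise product with the kernel and sum: 1·2 + 4·-2 + 4·-2 + 9·-1 + 5·1.
Output[0,1]: The receptive field on the input at this output position is [0 7 6 / 5 9 3]. Elementwise product with the kernel and sum: 0·2 + 7·-2 + 5·-2 + 9·-1 + 3·1.

-18 -30 0
-16 -10 0
3 -22 -15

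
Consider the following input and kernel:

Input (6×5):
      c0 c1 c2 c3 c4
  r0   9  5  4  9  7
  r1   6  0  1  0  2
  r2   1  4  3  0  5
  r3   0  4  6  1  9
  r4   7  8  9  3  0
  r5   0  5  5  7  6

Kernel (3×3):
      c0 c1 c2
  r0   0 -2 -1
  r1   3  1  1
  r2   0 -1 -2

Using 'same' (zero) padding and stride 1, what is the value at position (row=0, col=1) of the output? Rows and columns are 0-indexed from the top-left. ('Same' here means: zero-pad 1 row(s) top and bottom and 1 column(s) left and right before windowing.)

34

The receptive field on the zero-padded input at this output position is [0 0 0 / 9 5 4 / 6 0 1]. Elementwise product with the kernel and sum: 0·-2 + 0·-1 + 9·3 + 5·1 + 4·1 + 0·-1 + 1·-2.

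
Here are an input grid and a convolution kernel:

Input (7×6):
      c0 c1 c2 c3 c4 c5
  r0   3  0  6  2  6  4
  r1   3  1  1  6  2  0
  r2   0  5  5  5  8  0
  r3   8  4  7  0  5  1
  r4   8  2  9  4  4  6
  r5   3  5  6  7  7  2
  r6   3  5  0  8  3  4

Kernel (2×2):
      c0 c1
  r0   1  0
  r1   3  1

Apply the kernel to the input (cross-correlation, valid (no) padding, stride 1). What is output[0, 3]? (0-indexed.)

22

The receptive field on the input at this output position is [2 6 / 6 2]. Elementwise product with the kernel and sum: 2·1 + 6·3 + 2·1.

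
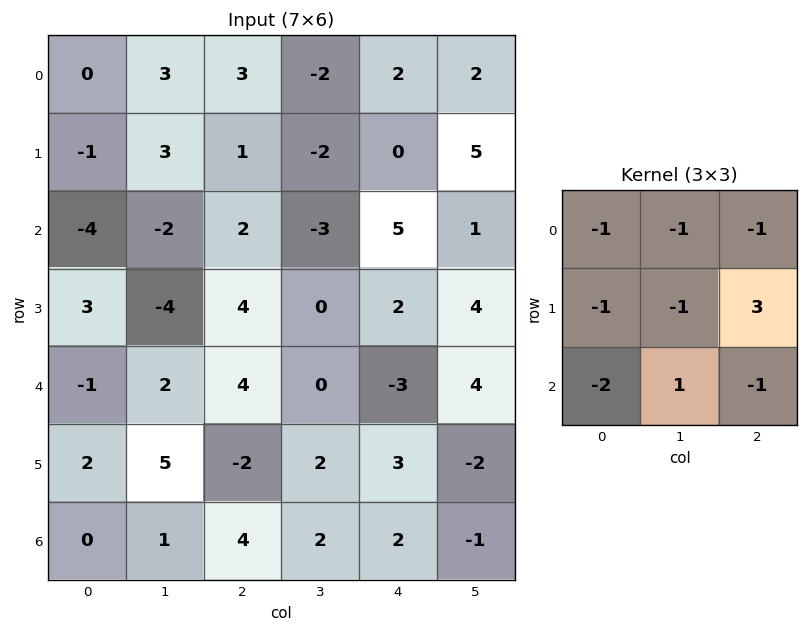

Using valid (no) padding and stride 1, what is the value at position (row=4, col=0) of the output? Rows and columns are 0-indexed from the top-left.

-21

The receptive field on the input at this output position is [-1 2 4 / 2 5 -2 / 0 1 4]. Elementwise product with the kernel and sum: -1·-1 + 2·-1 + 4·-1 + 2·-1 + 5·-1 + -2·3 + 0·-2 + 1·1 + 4·-1.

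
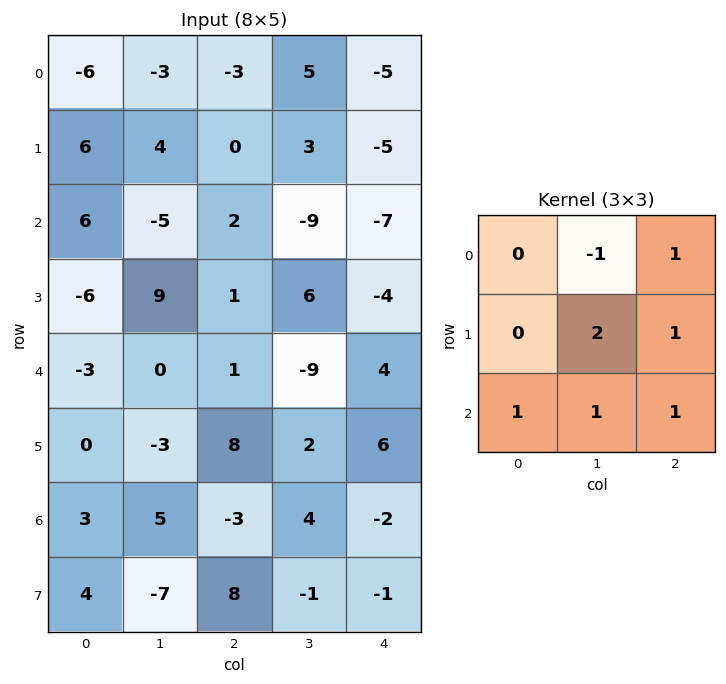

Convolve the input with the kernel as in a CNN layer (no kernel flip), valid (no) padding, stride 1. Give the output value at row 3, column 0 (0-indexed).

-2

The receptive field on the input at this output position is [-6 9 1 / -3 0 1 / 0 -3 8]. Elementwise product with the kernel and sum: 9·-1 + 1·1 + 0·2 + 1·1 + 0·1 + -3·1 + 8·1.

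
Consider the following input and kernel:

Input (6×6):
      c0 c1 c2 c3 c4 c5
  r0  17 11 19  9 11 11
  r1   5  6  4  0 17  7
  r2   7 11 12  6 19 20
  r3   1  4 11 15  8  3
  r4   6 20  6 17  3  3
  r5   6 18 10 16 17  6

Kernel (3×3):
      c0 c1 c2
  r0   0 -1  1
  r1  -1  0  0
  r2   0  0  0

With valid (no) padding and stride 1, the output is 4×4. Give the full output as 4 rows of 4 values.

Output[0,0]: The receptive field on the input at this output position is [17 11 19 / 5 6 4 / 7 11 12]. Elementwise product with the kernel and sum: 11·-1 + 19·1 + 5·-1.
Output[0,1]: The receptive field on the input at this output position is [11 19 9 / 6 4 0 / 11 12 6]. Elementwise product with the kernel and sum: 19·-1 + 9·1 + 6·-1.

3 -16 -2 0
-9 -15 5 -16
0 -10 2 -14
1 -16 -13 -22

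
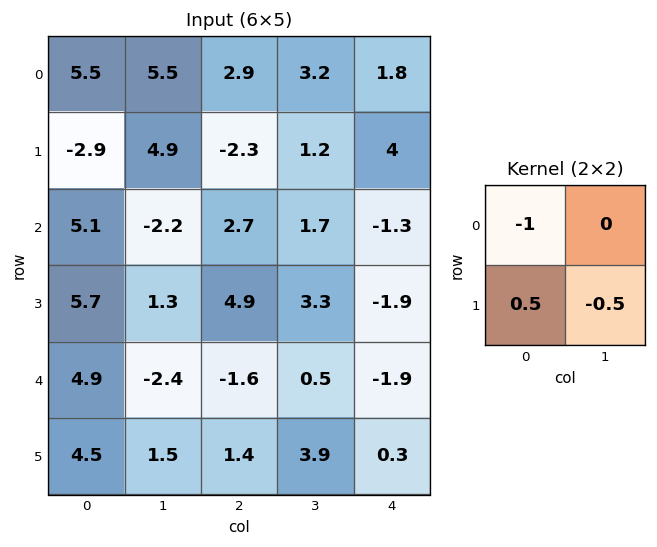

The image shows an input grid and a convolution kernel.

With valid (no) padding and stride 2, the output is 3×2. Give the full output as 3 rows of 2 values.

-9.4 -4.65
-2.9 -1.9
-3.4 0.35

Output[0,0]: The receptive field on the input at this output position is [5.5 5.5 / -2.9 4.9]. Elementwise product with the kernel and sum: 5.5·-1 + -2.9·0.5 + 4.9·-0.5.
Output[0,1]: The receptive field on the input at this output position is [2.9 3.2 / -2.3 1.2]. Elementwise product with the kernel and sum: 2.9·-1 + -2.3·0.5 + 1.2·-0.5.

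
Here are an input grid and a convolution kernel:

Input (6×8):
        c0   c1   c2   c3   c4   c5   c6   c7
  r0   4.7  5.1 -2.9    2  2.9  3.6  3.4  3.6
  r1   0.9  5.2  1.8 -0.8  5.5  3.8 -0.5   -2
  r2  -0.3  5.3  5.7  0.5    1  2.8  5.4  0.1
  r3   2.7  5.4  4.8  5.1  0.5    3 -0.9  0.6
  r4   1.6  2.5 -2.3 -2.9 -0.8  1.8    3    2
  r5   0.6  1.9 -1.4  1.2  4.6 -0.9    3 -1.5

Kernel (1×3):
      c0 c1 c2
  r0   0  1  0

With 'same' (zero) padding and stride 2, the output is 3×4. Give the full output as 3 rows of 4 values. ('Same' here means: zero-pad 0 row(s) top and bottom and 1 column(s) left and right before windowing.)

Output[0,0]: The receptive field on the zero-padded input at this output position is [0 4.7 5.1]. Elementwise product with the kernel and sum: 4.7·1.
Output[0,1]: The receptive field on the zero-padded input at this output position is [5.1 -2.9 2]. Elementwise product with the kernel and sum: -2.9·1.

4.7 -2.9 2.9 3.4
-0.3 5.7 1 5.4
1.6 -2.3 -0.8 3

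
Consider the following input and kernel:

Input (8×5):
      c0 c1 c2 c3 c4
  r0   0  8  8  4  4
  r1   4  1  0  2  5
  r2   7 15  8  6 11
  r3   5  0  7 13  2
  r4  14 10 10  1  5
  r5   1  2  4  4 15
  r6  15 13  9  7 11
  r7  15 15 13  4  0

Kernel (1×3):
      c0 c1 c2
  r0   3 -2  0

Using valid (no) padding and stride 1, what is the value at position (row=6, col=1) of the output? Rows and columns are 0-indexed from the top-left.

21

The receptive field on the input at this output position is [13 9 7]. Elementwise product with the kernel and sum: 13·3 + 9·-2.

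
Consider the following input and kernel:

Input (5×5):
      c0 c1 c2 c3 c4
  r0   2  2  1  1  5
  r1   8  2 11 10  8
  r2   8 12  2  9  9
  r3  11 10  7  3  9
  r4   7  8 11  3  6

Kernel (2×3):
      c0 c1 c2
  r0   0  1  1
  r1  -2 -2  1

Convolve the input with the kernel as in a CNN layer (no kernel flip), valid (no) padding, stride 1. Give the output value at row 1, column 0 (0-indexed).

The receptive field on the input at this output position is [8 2 11 / 8 12 2]. Elementwise product with the kernel and sum: 2·1 + 11·1 + 8·-2 + 12·-2 + 2·1.

-25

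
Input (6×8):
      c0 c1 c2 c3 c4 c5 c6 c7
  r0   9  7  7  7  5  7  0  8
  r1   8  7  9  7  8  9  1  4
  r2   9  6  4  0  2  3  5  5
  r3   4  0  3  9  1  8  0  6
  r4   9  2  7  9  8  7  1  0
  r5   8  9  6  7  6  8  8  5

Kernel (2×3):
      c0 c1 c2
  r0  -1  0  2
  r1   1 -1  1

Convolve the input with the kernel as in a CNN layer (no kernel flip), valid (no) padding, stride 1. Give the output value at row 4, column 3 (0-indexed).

14

The receptive field on the input at this output position is [9 8 7 / 7 6 8]. Elementwise product with the kernel and sum: 9·-1 + 7·2 + 7·1 + 6·-1 + 8·1.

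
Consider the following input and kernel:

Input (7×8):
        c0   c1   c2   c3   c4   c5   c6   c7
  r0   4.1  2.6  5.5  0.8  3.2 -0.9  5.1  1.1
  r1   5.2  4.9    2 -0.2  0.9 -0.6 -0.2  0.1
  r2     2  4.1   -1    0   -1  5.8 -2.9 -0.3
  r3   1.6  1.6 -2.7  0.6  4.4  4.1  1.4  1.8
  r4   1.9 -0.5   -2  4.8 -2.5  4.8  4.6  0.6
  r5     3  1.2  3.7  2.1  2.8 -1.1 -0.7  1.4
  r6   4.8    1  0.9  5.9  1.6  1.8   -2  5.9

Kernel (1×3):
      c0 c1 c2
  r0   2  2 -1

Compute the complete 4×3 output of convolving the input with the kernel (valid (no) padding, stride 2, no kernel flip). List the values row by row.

Output[0,0]: The receptive field on the input at this output position is [4.1 2.6 5.5]. Elementwise product with the kernel and sum: 4.1·2 + 2.6·2 + 5.5·-1.

7.9 9.4 -0.5
13.2 -1 12.5
4.8 8.1 0
10.7 12 8.8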